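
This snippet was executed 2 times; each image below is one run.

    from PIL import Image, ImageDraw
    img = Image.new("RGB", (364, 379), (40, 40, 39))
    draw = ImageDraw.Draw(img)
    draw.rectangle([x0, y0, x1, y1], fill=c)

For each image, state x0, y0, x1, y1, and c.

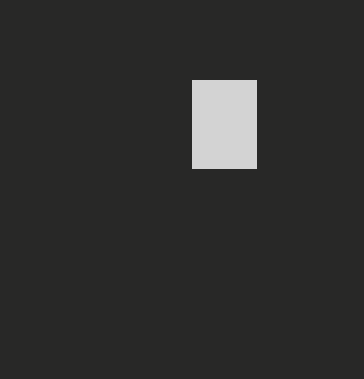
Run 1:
x0 = 192, y0 = 80, x1 = 256, y1 = 168, c = 'lightgray'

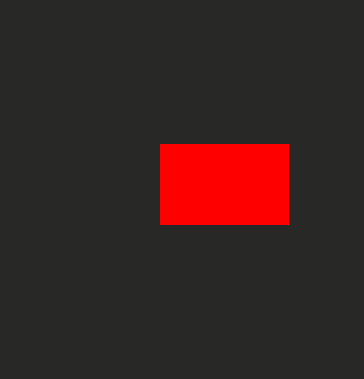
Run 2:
x0 = 160
y0 = 144
x1 = 288
y1 = 224
c = 'red'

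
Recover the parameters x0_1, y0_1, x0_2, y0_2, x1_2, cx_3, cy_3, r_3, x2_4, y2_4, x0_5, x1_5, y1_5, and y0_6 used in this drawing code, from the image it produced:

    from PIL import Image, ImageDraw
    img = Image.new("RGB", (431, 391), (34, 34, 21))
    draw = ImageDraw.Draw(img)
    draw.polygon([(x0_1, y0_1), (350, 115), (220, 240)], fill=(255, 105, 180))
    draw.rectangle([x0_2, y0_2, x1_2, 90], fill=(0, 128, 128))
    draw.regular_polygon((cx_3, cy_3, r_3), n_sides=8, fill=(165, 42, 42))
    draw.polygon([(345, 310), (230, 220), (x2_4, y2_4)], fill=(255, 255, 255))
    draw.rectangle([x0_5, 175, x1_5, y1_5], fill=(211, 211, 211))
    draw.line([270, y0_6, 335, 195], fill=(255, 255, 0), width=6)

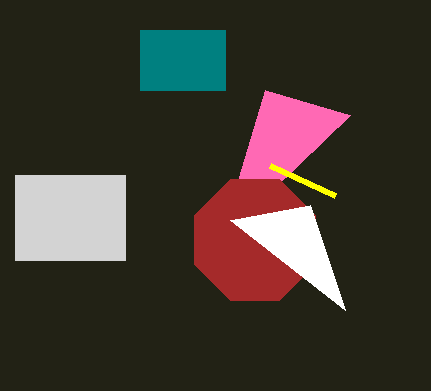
x0_1 = 265, y0_1 = 90, x0_2 = 140, y0_2 = 30, x1_2 = 225, cx_3 = 255, cy_3 = 240, r_3 = 65, x2_4 = 310, y2_4 = 205, x0_5 = 15, x1_5 = 125, y1_5 = 260, y0_6 = 165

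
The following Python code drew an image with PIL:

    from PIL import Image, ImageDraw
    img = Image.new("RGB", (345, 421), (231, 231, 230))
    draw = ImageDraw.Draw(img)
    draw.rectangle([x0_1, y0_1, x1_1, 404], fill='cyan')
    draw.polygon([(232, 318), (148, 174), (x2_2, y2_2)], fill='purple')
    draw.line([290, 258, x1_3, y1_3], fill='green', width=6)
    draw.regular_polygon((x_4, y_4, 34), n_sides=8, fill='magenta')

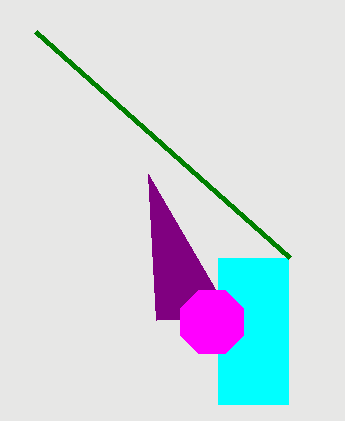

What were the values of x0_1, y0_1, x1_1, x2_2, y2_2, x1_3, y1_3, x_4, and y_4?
x0_1 = 218, y0_1 = 258, x1_1 = 288, x2_2 = 156, y2_2 = 320, x1_3 = 36, y1_3 = 32, x_4 = 212, y_4 = 322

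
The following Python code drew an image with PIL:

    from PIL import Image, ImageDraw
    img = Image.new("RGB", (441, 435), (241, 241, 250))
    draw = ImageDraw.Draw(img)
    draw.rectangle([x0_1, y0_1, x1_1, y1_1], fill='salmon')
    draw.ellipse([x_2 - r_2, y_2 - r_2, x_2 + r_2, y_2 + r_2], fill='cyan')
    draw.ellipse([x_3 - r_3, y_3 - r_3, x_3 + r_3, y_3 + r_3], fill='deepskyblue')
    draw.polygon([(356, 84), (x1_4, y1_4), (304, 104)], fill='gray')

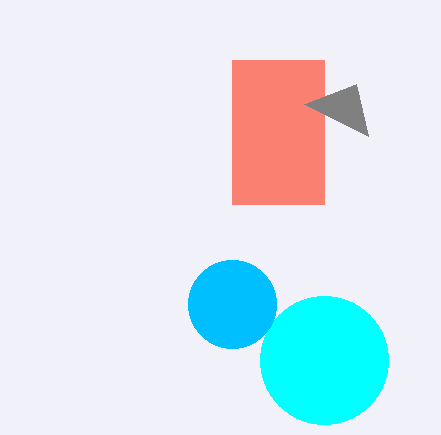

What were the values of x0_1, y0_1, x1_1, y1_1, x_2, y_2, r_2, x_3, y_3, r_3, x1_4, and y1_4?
x0_1 = 232, y0_1 = 60, x1_1 = 324, y1_1 = 204, x_2 = 324, y_2 = 360, r_2 = 64, x_3 = 232, y_3 = 304, r_3 = 44, x1_4 = 368, y1_4 = 136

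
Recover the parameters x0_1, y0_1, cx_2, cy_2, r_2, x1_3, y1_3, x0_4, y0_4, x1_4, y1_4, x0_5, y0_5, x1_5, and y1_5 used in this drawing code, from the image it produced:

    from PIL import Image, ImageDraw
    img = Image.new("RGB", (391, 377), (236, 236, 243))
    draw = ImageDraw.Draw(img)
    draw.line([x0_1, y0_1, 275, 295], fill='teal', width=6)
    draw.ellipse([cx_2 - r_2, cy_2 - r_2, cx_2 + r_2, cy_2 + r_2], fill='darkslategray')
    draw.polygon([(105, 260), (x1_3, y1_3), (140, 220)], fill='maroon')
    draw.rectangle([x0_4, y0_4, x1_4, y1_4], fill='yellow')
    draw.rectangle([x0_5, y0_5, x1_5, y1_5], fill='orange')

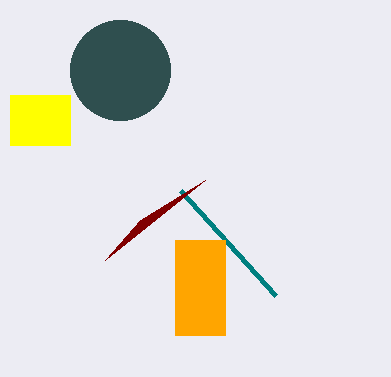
x0_1 = 180; y0_1 = 190; cx_2 = 120; cy_2 = 70; r_2 = 50; x1_3 = 205; y1_3 = 180; x0_4 = 10; y0_4 = 95; x1_4 = 70; y1_4 = 145; x0_5 = 175; y0_5 = 240; x1_5 = 225; y1_5 = 335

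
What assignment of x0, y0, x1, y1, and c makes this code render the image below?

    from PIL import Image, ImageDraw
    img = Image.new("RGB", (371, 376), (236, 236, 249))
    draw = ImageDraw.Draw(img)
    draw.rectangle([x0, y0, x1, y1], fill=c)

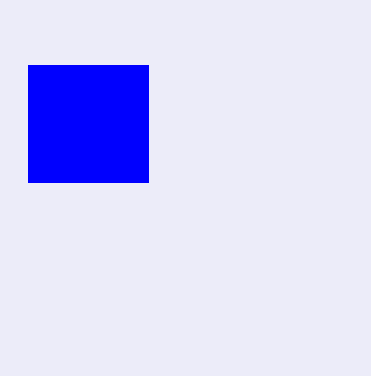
x0 = 28, y0 = 65, x1 = 148, y1 = 182, c = 'blue'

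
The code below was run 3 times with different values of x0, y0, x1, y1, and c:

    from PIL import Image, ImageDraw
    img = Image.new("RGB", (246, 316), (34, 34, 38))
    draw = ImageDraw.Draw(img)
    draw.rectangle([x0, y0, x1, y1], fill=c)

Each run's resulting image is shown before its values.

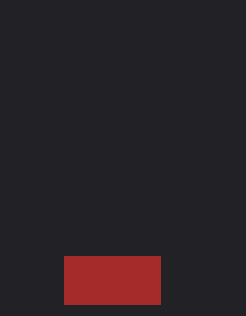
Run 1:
x0 = 64
y0 = 256
x1 = 160
y1 = 304
c = 'brown'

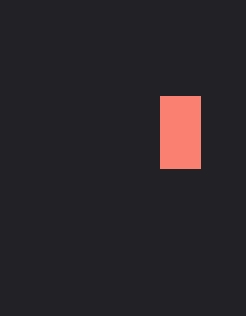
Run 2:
x0 = 160; y0 = 96; x1 = 200; y1 = 168; c = 'salmon'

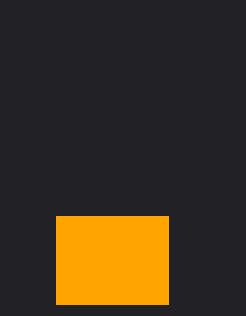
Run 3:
x0 = 56, y0 = 216, x1 = 168, y1 = 304, c = 'orange'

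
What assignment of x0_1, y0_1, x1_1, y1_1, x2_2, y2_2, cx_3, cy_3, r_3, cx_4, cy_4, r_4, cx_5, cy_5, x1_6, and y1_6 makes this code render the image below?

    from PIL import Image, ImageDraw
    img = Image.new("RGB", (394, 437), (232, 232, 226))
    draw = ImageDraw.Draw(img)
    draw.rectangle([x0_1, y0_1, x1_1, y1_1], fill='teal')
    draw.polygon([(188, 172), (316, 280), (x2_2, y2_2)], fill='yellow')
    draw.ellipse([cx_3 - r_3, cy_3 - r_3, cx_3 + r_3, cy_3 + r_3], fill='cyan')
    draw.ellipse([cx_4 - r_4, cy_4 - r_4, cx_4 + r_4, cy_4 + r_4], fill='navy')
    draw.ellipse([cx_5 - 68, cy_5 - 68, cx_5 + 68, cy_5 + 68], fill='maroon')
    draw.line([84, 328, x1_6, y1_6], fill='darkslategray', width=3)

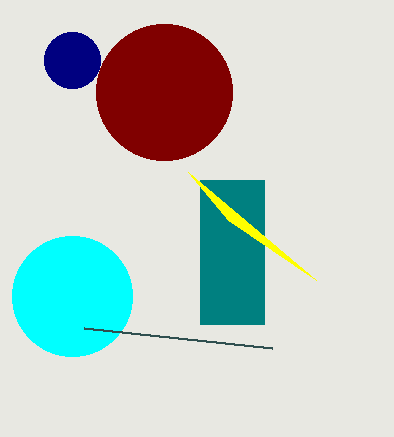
x0_1 = 200; y0_1 = 180; x1_1 = 264; y1_1 = 324; x2_2 = 228; y2_2 = 220; cx_3 = 72; cy_3 = 296; r_3 = 60; cx_4 = 72; cy_4 = 60; r_4 = 28; cx_5 = 164; cy_5 = 92; x1_6 = 272; y1_6 = 348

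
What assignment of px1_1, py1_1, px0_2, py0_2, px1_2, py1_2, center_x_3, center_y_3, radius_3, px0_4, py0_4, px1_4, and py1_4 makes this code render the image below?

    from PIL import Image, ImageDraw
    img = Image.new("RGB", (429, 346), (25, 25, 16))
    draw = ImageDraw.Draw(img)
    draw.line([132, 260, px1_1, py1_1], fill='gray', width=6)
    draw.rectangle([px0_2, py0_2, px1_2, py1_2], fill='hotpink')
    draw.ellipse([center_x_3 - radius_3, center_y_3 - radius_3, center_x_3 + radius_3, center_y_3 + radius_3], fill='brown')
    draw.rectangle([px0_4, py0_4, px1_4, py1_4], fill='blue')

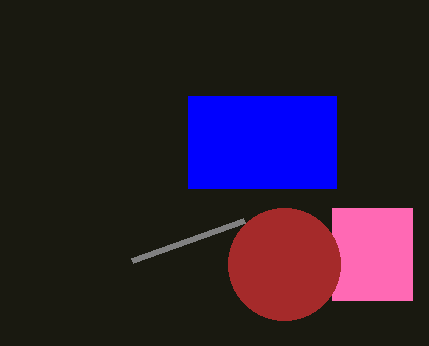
px1_1 = 244, py1_1 = 220, px0_2 = 332, py0_2 = 208, px1_2 = 412, py1_2 = 300, center_x_3 = 284, center_y_3 = 264, radius_3 = 56, px0_4 = 188, py0_4 = 96, px1_4 = 336, py1_4 = 188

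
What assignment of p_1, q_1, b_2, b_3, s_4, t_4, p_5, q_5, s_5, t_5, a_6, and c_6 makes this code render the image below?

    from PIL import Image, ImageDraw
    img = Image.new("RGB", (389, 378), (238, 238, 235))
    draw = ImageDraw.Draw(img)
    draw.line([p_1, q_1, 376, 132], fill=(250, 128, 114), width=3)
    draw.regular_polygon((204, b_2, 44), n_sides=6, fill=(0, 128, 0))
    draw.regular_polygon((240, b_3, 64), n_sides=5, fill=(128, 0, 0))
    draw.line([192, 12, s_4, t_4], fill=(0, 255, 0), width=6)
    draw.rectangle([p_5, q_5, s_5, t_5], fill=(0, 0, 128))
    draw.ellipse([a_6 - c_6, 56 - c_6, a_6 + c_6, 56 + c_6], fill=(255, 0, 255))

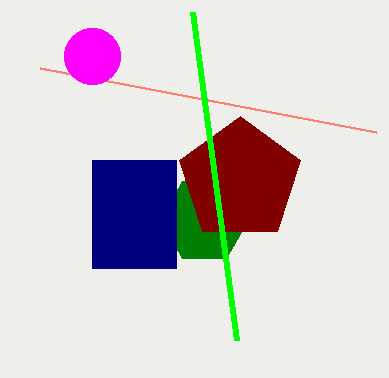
p_1 = 40, q_1 = 68, b_2 = 220, b_3 = 180, s_4 = 236, t_4 = 340, p_5 = 92, q_5 = 160, s_5 = 176, t_5 = 268, a_6 = 92, c_6 = 28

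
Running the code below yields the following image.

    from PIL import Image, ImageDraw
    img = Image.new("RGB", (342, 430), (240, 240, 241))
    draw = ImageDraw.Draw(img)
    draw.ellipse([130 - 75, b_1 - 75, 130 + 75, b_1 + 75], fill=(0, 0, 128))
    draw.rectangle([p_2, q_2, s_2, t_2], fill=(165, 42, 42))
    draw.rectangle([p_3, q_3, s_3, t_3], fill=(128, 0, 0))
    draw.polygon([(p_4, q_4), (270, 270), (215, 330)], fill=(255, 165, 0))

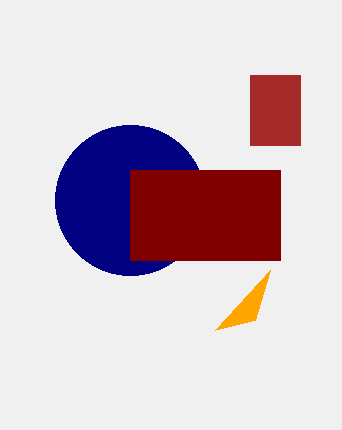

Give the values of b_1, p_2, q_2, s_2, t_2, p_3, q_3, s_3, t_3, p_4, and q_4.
b_1 = 200
p_2 = 250
q_2 = 75
s_2 = 300
t_2 = 145
p_3 = 130
q_3 = 170
s_3 = 280
t_3 = 260
p_4 = 255
q_4 = 320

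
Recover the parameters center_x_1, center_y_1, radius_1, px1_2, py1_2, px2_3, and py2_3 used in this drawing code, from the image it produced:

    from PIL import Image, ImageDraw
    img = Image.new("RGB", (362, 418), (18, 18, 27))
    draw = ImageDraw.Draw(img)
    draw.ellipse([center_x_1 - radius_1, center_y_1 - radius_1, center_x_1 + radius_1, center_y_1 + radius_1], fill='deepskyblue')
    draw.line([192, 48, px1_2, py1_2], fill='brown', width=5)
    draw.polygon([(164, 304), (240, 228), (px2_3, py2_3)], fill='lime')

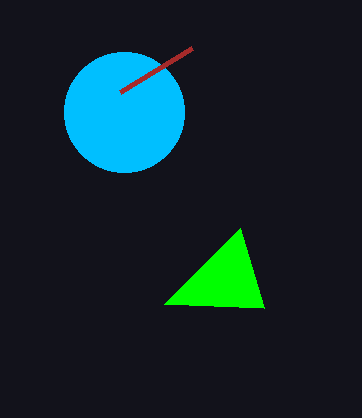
center_x_1 = 124; center_y_1 = 112; radius_1 = 60; px1_2 = 120; py1_2 = 92; px2_3 = 264; py2_3 = 308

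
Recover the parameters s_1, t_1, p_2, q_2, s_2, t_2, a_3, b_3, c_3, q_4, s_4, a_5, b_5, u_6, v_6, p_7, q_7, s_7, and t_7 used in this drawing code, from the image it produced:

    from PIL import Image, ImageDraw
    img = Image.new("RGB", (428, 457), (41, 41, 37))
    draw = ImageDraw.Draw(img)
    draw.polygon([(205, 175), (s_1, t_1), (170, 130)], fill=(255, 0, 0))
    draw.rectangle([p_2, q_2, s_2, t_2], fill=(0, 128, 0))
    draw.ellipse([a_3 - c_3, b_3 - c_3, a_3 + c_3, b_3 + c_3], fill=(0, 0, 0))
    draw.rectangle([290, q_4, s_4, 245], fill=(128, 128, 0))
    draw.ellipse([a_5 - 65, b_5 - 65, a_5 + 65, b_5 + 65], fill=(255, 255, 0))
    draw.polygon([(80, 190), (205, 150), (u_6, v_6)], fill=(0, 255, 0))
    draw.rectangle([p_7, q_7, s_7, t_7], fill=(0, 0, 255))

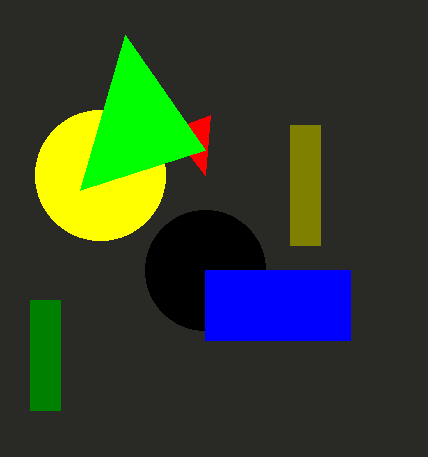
s_1 = 210, t_1 = 115, p_2 = 30, q_2 = 300, s_2 = 60, t_2 = 410, a_3 = 205, b_3 = 270, c_3 = 60, q_4 = 125, s_4 = 320, a_5 = 100, b_5 = 175, u_6 = 125, v_6 = 35, p_7 = 205, q_7 = 270, s_7 = 350, t_7 = 340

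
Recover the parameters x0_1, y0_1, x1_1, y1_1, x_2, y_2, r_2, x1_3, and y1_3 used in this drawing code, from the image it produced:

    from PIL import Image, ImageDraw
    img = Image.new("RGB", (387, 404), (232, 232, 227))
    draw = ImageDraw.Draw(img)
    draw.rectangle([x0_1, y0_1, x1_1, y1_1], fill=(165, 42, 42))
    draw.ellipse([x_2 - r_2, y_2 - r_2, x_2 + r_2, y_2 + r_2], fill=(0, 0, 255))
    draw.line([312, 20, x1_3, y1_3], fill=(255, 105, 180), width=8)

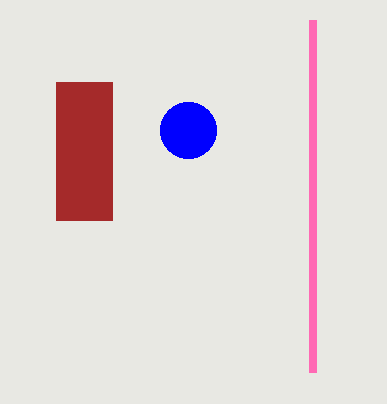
x0_1 = 56, y0_1 = 82, x1_1 = 112, y1_1 = 220, x_2 = 188, y_2 = 130, r_2 = 28, x1_3 = 312, y1_3 = 372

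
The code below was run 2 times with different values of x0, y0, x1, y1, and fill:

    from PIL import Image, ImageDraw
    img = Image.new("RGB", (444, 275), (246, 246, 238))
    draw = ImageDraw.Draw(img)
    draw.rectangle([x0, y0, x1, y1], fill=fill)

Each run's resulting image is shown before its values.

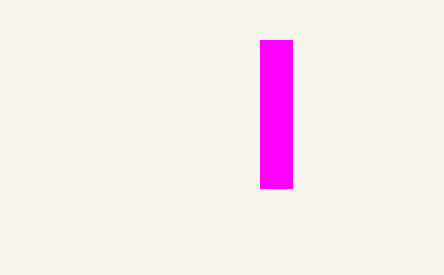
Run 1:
x0 = 260, y0 = 40, x1 = 292, y1 = 188, fill = 'magenta'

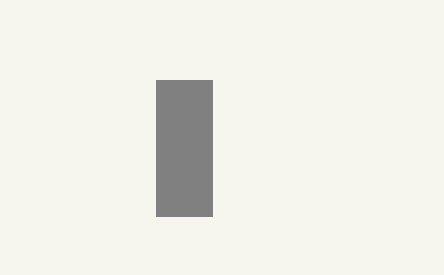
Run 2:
x0 = 156, y0 = 80, x1 = 212, y1 = 216, fill = 'gray'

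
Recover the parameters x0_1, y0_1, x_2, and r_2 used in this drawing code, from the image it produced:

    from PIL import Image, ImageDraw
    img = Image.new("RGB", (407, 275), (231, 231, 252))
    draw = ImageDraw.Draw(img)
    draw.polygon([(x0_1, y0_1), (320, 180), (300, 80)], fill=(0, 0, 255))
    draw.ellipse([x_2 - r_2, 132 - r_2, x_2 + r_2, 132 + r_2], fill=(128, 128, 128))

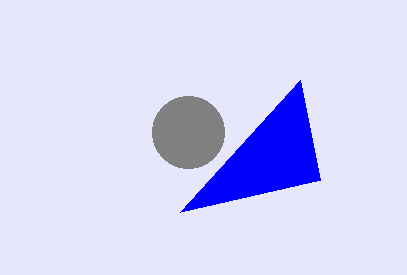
x0_1 = 180, y0_1 = 212, x_2 = 188, r_2 = 36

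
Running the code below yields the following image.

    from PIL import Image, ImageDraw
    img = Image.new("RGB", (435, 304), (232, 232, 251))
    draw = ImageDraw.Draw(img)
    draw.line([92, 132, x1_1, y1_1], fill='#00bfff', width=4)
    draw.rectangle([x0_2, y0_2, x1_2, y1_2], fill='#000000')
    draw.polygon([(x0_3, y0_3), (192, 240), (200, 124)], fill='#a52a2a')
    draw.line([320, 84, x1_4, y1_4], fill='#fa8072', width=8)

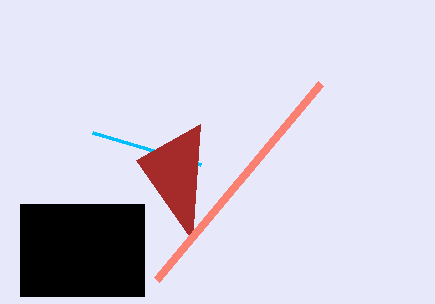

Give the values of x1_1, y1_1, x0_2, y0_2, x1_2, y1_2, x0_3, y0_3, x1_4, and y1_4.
x1_1 = 200; y1_1 = 164; x0_2 = 20; y0_2 = 204; x1_2 = 144; y1_2 = 296; x0_3 = 136; y0_3 = 160; x1_4 = 156; y1_4 = 280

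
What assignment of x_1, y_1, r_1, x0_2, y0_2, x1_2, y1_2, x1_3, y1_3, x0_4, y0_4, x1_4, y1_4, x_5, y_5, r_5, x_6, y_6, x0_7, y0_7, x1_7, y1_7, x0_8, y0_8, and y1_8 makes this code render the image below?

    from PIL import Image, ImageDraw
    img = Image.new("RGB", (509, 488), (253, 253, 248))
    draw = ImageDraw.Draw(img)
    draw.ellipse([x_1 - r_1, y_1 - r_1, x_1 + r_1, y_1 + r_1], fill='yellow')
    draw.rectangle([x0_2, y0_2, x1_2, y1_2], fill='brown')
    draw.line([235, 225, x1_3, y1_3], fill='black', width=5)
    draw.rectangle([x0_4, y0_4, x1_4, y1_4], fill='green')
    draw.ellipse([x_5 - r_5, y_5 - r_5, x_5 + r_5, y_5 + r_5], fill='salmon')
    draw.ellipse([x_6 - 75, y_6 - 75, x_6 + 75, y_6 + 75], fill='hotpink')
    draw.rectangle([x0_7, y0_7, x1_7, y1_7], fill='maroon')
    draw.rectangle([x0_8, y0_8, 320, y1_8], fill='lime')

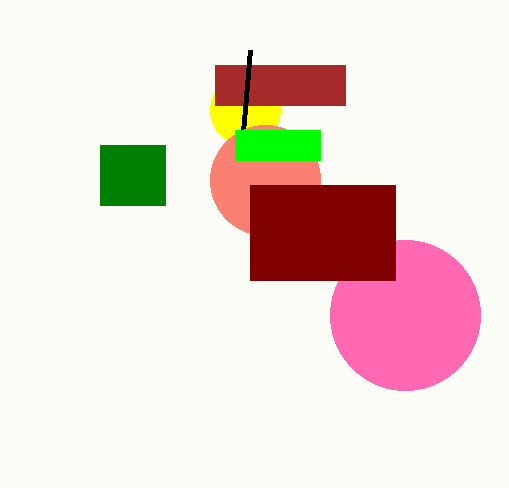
x_1 = 245; y_1 = 110; r_1 = 35; x0_2 = 215; y0_2 = 65; x1_2 = 345; y1_2 = 105; x1_3 = 250; y1_3 = 50; x0_4 = 100; y0_4 = 145; x1_4 = 165; y1_4 = 205; x_5 = 265; y_5 = 180; r_5 = 55; x_6 = 405; y_6 = 315; x0_7 = 250; y0_7 = 185; x1_7 = 395; y1_7 = 280; x0_8 = 235; y0_8 = 130; y1_8 = 160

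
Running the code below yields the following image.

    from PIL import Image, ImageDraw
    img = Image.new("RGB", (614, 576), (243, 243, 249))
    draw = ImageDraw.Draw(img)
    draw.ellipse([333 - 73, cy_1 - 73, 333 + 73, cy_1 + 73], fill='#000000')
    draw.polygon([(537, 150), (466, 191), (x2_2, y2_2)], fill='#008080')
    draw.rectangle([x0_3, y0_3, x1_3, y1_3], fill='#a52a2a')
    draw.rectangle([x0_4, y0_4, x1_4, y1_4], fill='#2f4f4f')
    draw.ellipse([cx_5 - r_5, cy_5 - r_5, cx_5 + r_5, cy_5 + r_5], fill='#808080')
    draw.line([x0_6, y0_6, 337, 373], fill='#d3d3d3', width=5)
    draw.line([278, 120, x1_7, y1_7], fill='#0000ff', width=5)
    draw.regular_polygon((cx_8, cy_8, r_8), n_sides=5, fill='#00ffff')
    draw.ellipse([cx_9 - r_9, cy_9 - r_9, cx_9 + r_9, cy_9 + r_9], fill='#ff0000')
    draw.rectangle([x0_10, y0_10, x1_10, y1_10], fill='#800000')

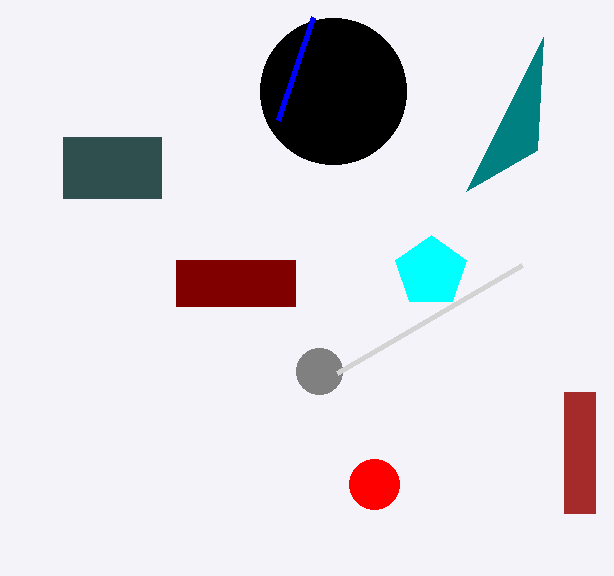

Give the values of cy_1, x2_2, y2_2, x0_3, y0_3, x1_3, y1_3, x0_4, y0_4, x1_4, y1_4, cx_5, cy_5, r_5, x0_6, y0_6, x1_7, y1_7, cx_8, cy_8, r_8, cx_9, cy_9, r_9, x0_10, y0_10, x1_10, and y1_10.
cy_1 = 91, x2_2 = 543, y2_2 = 37, x0_3 = 564, y0_3 = 392, x1_3 = 595, y1_3 = 513, x0_4 = 63, y0_4 = 137, x1_4 = 161, y1_4 = 198, cx_5 = 319, cy_5 = 371, r_5 = 23, x0_6 = 522, y0_6 = 265, x1_7 = 313, y1_7 = 17, cx_8 = 431, cy_8 = 272, r_8 = 37, cx_9 = 374, cy_9 = 484, r_9 = 25, x0_10 = 176, y0_10 = 260, x1_10 = 295, y1_10 = 306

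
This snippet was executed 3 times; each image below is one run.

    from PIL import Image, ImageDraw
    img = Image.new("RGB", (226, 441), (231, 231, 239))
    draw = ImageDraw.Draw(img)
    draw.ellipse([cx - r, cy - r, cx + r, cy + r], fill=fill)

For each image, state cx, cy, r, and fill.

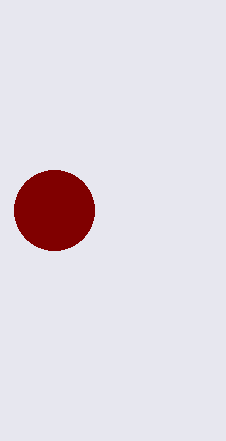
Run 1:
cx = 54; cy = 210; r = 40; fill = 'maroon'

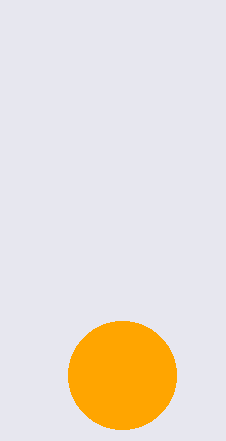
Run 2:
cx = 122, cy = 375, r = 54, fill = 'orange'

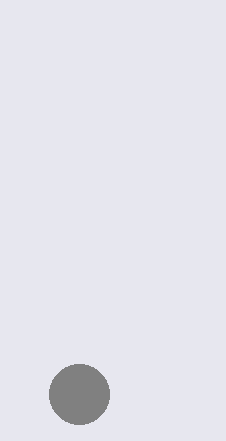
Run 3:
cx = 79, cy = 394, r = 30, fill = 'gray'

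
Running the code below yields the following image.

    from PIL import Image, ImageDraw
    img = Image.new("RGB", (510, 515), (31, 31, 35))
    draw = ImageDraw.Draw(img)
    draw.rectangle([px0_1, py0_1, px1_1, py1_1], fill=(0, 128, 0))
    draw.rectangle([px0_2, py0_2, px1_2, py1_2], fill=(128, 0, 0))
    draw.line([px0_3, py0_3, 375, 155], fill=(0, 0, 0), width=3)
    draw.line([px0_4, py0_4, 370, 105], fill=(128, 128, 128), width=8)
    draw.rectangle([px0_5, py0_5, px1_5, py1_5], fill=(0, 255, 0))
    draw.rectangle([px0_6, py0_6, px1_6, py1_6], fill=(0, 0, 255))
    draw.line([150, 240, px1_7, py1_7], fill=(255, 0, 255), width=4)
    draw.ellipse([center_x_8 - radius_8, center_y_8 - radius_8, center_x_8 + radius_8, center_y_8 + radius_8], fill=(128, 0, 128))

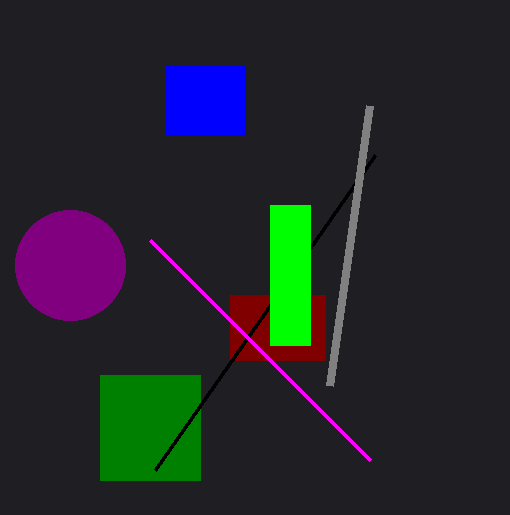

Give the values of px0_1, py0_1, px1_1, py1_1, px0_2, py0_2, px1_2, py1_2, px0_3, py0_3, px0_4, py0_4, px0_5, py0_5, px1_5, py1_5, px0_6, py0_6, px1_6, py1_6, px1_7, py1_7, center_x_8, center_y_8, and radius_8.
px0_1 = 100
py0_1 = 375
px1_1 = 200
py1_1 = 480
px0_2 = 230
py0_2 = 295
px1_2 = 325
py1_2 = 360
px0_3 = 155
py0_3 = 470
px0_4 = 330
py0_4 = 385
px0_5 = 270
py0_5 = 205
px1_5 = 310
py1_5 = 345
px0_6 = 165
py0_6 = 65
px1_6 = 245
py1_6 = 135
px1_7 = 370
py1_7 = 460
center_x_8 = 70
center_y_8 = 265
radius_8 = 55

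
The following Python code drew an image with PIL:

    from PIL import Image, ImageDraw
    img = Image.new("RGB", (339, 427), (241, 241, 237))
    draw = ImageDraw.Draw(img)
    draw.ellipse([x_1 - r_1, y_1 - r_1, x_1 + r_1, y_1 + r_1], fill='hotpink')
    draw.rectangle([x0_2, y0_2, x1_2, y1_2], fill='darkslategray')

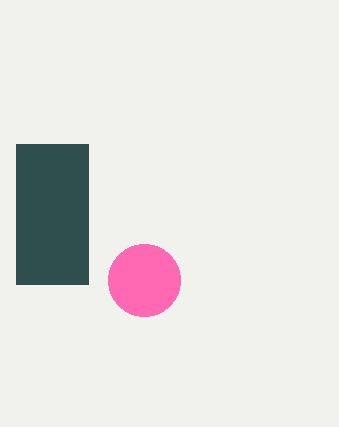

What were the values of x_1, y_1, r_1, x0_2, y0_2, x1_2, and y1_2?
x_1 = 144
y_1 = 280
r_1 = 36
x0_2 = 16
y0_2 = 144
x1_2 = 88
y1_2 = 284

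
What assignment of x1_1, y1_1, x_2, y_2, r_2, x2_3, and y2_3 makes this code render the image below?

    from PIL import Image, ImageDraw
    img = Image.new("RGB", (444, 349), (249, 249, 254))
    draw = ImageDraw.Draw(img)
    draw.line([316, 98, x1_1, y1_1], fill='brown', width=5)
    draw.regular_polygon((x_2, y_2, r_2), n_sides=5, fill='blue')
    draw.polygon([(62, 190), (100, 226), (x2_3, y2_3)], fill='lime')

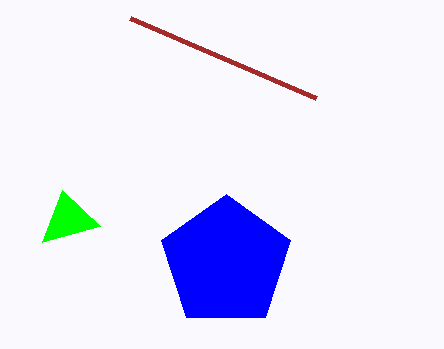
x1_1 = 130
y1_1 = 18
x_2 = 226
y_2 = 262
r_2 = 68
x2_3 = 42
y2_3 = 242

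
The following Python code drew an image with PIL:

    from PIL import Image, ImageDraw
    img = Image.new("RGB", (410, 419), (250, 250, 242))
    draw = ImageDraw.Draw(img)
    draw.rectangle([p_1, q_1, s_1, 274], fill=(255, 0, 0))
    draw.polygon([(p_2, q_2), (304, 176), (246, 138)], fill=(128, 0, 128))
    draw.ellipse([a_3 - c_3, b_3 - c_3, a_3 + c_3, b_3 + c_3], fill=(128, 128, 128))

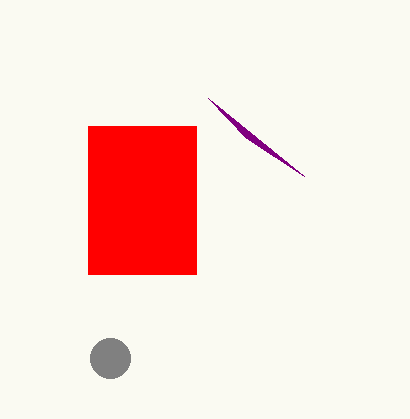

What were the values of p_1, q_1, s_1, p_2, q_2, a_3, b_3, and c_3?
p_1 = 88, q_1 = 126, s_1 = 196, p_2 = 208, q_2 = 98, a_3 = 110, b_3 = 358, c_3 = 20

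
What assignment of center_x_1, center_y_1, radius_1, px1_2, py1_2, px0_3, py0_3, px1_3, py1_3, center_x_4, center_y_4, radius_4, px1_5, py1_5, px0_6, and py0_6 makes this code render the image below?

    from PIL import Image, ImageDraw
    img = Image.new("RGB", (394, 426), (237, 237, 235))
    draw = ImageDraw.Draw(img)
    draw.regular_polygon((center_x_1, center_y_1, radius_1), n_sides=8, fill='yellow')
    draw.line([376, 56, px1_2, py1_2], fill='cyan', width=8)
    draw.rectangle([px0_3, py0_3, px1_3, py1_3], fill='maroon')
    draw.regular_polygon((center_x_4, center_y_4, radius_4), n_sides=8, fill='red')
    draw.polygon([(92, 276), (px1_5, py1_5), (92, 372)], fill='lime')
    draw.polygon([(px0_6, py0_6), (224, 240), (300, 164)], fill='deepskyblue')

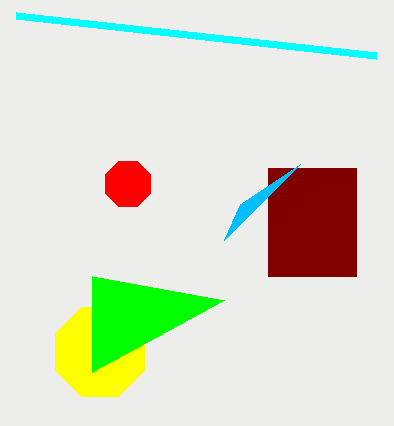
center_x_1 = 100; center_y_1 = 352; radius_1 = 48; px1_2 = 16; py1_2 = 16; px0_3 = 268; py0_3 = 168; px1_3 = 356; py1_3 = 276; center_x_4 = 128; center_y_4 = 184; radius_4 = 24; px1_5 = 224; py1_5 = 300; px0_6 = 240; py0_6 = 204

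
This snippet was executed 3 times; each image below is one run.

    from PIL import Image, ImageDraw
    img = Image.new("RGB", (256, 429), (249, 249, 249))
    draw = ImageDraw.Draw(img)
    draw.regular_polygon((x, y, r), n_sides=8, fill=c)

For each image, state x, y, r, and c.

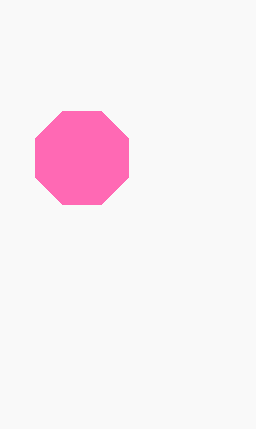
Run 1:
x = 82, y = 158, r = 50, c = 'hotpink'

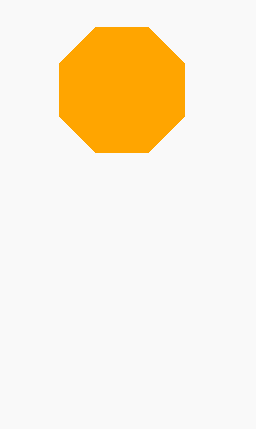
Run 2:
x = 122, y = 90, r = 68, c = 'orange'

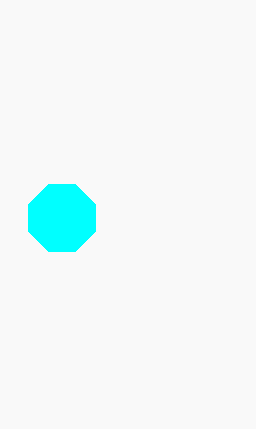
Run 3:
x = 62; y = 218; r = 36; c = 'cyan'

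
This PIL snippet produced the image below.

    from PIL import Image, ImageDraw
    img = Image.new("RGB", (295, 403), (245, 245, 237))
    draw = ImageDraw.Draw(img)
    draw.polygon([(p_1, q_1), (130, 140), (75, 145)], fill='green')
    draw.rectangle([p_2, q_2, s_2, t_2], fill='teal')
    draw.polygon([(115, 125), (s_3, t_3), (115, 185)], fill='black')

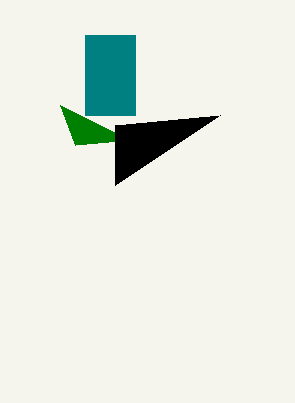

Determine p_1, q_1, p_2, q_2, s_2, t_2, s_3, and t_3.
p_1 = 60, q_1 = 105, p_2 = 85, q_2 = 35, s_2 = 135, t_2 = 115, s_3 = 220, t_3 = 115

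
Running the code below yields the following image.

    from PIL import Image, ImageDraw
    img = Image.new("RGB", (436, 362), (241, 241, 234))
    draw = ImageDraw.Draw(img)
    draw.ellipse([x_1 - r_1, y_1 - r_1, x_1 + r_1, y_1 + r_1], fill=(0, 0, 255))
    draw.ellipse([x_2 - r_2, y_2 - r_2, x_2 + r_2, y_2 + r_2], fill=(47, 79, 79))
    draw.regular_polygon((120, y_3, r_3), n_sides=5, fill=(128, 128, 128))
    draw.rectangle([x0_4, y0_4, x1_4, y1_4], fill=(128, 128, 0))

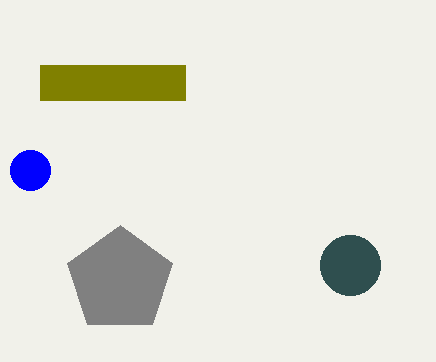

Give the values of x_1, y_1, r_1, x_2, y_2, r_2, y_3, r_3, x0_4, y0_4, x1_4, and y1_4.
x_1 = 30; y_1 = 170; r_1 = 20; x_2 = 350; y_2 = 265; r_2 = 30; y_3 = 280; r_3 = 55; x0_4 = 40; y0_4 = 65; x1_4 = 185; y1_4 = 100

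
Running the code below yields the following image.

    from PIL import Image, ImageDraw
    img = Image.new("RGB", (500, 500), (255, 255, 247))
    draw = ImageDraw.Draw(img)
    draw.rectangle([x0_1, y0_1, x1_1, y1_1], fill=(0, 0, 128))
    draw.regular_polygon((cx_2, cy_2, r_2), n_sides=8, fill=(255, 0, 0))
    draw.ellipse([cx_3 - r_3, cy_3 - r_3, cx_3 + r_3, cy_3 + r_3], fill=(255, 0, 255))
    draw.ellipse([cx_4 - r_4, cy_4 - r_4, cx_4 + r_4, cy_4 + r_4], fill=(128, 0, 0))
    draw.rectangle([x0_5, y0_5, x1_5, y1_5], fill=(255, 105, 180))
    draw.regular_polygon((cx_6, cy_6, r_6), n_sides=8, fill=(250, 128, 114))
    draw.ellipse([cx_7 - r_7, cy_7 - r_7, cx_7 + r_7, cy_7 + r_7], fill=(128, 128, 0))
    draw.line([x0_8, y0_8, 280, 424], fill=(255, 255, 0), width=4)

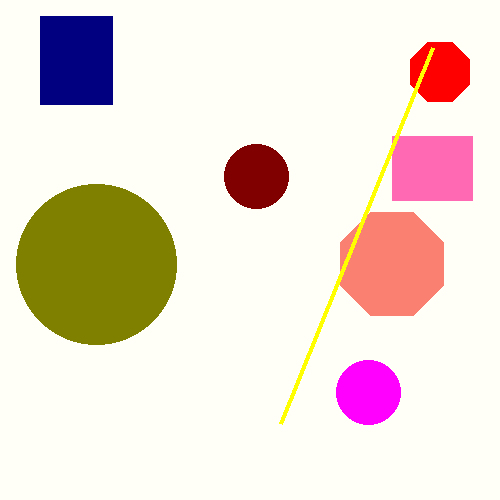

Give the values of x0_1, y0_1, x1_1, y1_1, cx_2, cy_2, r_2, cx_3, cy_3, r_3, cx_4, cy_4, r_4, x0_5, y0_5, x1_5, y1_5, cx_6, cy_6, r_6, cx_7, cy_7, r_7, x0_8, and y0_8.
x0_1 = 40, y0_1 = 16, x1_1 = 112, y1_1 = 104, cx_2 = 440, cy_2 = 72, r_2 = 32, cx_3 = 368, cy_3 = 392, r_3 = 32, cx_4 = 256, cy_4 = 176, r_4 = 32, x0_5 = 392, y0_5 = 136, x1_5 = 472, y1_5 = 200, cx_6 = 392, cy_6 = 264, r_6 = 56, cx_7 = 96, cy_7 = 264, r_7 = 80, x0_8 = 432, y0_8 = 48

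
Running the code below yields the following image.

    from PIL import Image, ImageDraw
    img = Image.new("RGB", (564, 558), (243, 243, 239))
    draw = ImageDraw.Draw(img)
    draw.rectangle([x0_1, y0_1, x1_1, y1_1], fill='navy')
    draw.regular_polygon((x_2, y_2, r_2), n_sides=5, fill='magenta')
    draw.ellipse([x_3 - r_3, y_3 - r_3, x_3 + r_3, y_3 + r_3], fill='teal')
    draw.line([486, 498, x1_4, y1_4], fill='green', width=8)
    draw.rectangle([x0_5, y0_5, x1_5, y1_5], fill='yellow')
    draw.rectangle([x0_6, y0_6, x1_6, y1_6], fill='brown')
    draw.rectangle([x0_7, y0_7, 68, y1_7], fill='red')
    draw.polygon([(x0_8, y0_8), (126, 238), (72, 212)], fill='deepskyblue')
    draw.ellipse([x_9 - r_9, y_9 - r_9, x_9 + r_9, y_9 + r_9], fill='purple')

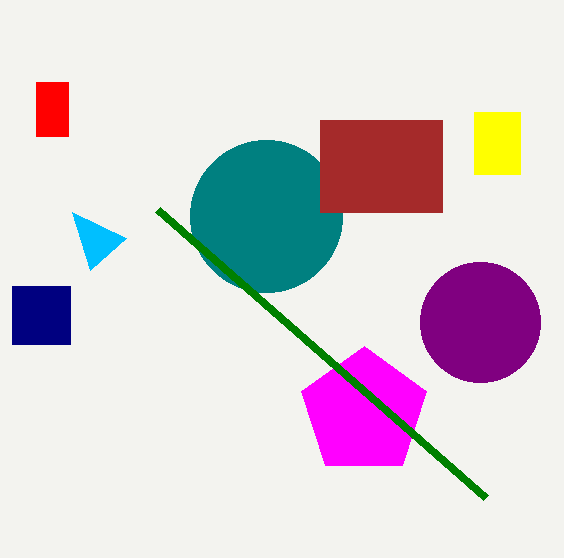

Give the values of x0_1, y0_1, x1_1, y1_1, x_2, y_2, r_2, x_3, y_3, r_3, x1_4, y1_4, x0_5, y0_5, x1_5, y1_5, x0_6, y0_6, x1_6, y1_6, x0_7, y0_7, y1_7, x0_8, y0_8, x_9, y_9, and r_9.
x0_1 = 12, y0_1 = 286, x1_1 = 70, y1_1 = 344, x_2 = 364, y_2 = 412, r_2 = 66, x_3 = 266, y_3 = 216, r_3 = 76, x1_4 = 158, y1_4 = 210, x0_5 = 474, y0_5 = 112, x1_5 = 520, y1_5 = 174, x0_6 = 320, y0_6 = 120, x1_6 = 442, y1_6 = 212, x0_7 = 36, y0_7 = 82, y1_7 = 136, x0_8 = 90, y0_8 = 270, x_9 = 480, y_9 = 322, r_9 = 60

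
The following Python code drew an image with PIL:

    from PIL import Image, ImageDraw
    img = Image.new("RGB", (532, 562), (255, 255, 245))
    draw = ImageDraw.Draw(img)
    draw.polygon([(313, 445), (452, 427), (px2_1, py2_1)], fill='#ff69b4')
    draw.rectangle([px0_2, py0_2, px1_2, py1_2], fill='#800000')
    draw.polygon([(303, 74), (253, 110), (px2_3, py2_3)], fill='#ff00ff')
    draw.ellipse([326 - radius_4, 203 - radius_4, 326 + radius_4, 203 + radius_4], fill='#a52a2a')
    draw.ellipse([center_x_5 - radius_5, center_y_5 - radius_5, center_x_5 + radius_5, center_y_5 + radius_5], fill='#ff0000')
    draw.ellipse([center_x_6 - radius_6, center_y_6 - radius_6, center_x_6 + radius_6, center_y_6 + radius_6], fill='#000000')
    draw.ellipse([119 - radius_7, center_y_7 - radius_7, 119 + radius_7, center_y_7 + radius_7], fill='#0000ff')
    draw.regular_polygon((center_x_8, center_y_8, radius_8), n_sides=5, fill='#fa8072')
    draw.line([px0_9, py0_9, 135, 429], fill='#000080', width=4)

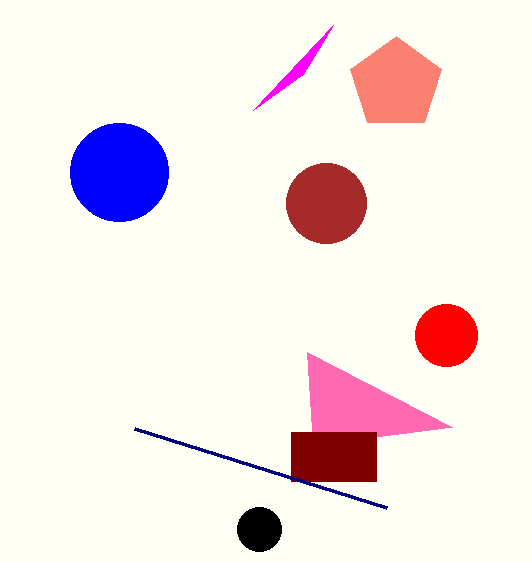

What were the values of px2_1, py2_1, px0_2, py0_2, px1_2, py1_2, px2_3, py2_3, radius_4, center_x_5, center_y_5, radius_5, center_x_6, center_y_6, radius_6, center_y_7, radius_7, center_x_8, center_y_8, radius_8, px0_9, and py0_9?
px2_1 = 307, py2_1 = 352, px0_2 = 291, py0_2 = 432, px1_2 = 376, py1_2 = 481, px2_3 = 333, py2_3 = 25, radius_4 = 40, center_x_5 = 446, center_y_5 = 335, radius_5 = 31, center_x_6 = 259, center_y_6 = 529, radius_6 = 22, center_y_7 = 172, radius_7 = 49, center_x_8 = 396, center_y_8 = 84, radius_8 = 48, px0_9 = 387, py0_9 = 508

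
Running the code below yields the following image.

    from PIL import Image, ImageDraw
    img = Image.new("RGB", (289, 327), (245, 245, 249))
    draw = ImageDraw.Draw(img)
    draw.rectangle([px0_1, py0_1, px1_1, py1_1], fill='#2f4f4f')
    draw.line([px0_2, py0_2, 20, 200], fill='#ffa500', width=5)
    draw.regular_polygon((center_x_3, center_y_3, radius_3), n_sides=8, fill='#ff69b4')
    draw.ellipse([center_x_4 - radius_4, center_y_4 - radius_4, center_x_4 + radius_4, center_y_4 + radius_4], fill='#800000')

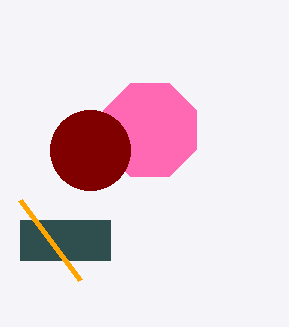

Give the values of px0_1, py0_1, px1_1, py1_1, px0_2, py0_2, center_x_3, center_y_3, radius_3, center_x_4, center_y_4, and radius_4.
px0_1 = 20
py0_1 = 220
px1_1 = 110
py1_1 = 260
px0_2 = 80
py0_2 = 280
center_x_3 = 150
center_y_3 = 130
radius_3 = 50
center_x_4 = 90
center_y_4 = 150
radius_4 = 40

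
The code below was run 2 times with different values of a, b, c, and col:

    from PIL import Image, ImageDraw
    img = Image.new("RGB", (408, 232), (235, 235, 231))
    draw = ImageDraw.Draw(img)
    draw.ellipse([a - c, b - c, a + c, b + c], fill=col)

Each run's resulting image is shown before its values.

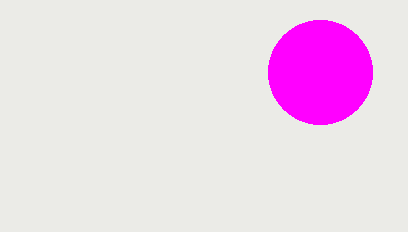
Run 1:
a = 320
b = 72
c = 52
col = 'magenta'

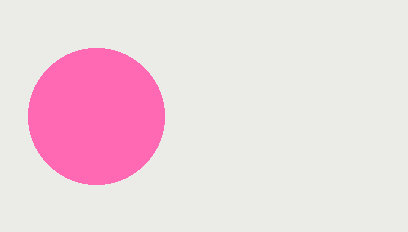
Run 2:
a = 96, b = 116, c = 68, col = 'hotpink'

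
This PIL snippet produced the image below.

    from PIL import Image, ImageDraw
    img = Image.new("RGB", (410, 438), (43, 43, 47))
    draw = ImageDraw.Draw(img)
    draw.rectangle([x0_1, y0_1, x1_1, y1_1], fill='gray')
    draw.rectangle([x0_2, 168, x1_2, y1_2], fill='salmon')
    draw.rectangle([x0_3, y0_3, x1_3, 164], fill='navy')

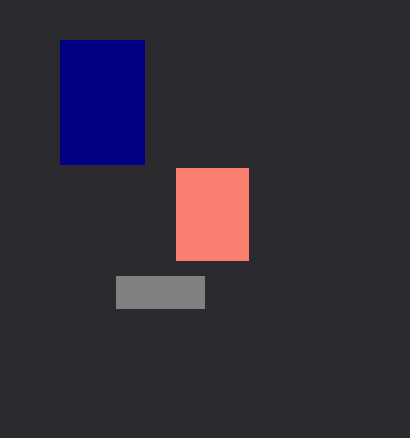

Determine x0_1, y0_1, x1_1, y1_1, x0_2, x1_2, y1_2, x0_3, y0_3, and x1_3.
x0_1 = 116
y0_1 = 276
x1_1 = 204
y1_1 = 308
x0_2 = 176
x1_2 = 248
y1_2 = 260
x0_3 = 60
y0_3 = 40
x1_3 = 144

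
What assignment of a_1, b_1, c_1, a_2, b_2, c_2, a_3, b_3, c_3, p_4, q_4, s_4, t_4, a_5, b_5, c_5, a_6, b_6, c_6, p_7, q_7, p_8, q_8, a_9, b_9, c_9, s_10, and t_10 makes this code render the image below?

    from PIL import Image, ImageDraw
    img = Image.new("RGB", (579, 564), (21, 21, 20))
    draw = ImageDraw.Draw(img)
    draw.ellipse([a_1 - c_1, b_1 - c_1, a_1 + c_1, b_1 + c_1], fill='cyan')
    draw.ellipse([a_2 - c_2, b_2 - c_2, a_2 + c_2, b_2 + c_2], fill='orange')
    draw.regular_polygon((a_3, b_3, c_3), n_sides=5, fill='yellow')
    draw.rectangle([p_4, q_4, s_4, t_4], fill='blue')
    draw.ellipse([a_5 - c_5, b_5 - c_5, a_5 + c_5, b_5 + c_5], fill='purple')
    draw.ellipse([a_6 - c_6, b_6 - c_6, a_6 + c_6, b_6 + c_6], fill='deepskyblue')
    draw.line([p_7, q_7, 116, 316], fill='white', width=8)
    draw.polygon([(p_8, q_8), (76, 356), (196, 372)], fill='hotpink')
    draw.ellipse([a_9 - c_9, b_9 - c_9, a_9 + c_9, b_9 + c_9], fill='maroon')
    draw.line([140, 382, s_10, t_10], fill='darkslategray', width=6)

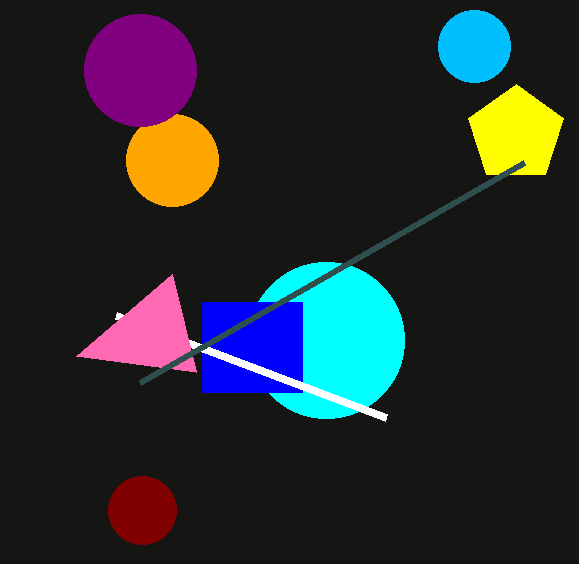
a_1 = 326
b_1 = 340
c_1 = 78
a_2 = 172
b_2 = 160
c_2 = 46
a_3 = 516
b_3 = 134
c_3 = 50
p_4 = 202
q_4 = 302
s_4 = 302
t_4 = 392
a_5 = 140
b_5 = 70
c_5 = 56
a_6 = 474
b_6 = 46
c_6 = 36
p_7 = 386
q_7 = 418
p_8 = 172
q_8 = 274
a_9 = 142
b_9 = 510
c_9 = 34
s_10 = 524
t_10 = 162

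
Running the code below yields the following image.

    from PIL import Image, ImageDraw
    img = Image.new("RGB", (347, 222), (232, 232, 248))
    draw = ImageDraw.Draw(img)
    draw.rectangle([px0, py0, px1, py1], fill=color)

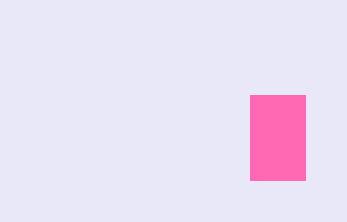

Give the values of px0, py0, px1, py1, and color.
px0 = 250; py0 = 95; px1 = 305; py1 = 180; color = 'hotpink'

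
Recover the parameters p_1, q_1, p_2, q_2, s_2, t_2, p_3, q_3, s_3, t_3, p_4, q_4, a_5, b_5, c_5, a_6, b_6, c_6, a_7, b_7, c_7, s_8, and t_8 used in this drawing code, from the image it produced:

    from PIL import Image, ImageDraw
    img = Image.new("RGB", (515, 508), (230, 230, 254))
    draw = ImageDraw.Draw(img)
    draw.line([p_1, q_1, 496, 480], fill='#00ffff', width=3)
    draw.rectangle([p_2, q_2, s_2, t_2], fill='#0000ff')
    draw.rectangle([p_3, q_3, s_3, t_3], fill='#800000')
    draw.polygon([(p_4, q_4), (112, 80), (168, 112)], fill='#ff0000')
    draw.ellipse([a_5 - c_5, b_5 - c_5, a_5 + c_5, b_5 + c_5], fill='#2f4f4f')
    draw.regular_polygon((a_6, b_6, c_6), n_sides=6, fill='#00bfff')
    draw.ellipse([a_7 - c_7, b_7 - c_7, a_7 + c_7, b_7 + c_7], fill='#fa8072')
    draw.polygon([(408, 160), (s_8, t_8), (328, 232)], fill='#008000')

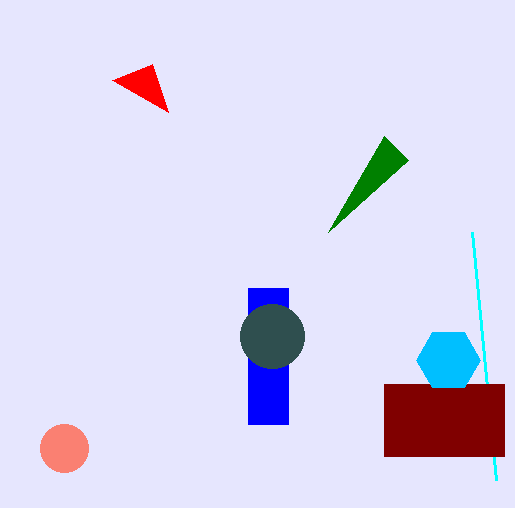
p_1 = 472, q_1 = 232, p_2 = 248, q_2 = 288, s_2 = 288, t_2 = 424, p_3 = 384, q_3 = 384, s_3 = 504, t_3 = 456, p_4 = 152, q_4 = 64, a_5 = 272, b_5 = 336, c_5 = 32, a_6 = 448, b_6 = 360, c_6 = 32, a_7 = 64, b_7 = 448, c_7 = 24, s_8 = 384, t_8 = 136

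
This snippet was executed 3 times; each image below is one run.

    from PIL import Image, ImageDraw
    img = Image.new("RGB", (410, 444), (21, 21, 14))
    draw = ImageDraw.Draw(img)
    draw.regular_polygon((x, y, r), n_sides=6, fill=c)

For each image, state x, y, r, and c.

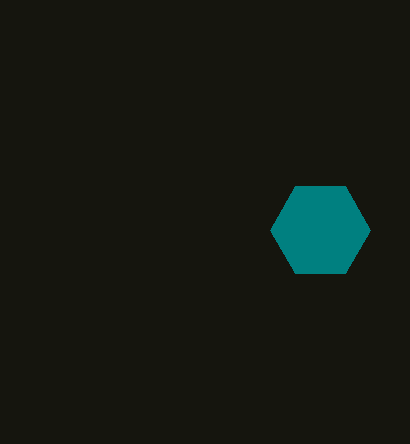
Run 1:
x = 320; y = 230; r = 50; c = 'teal'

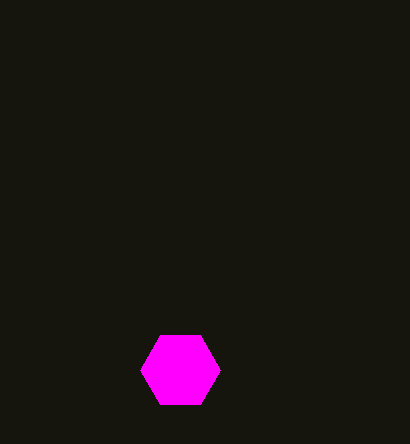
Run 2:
x = 180; y = 370; r = 40; c = 'magenta'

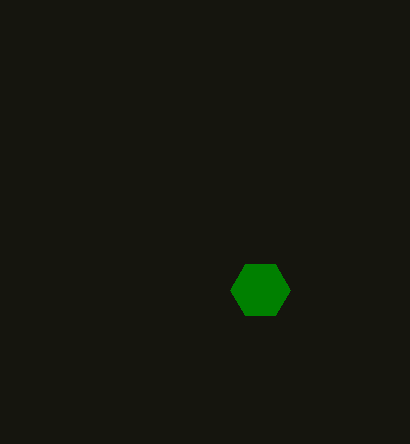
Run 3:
x = 260; y = 290; r = 30; c = 'green'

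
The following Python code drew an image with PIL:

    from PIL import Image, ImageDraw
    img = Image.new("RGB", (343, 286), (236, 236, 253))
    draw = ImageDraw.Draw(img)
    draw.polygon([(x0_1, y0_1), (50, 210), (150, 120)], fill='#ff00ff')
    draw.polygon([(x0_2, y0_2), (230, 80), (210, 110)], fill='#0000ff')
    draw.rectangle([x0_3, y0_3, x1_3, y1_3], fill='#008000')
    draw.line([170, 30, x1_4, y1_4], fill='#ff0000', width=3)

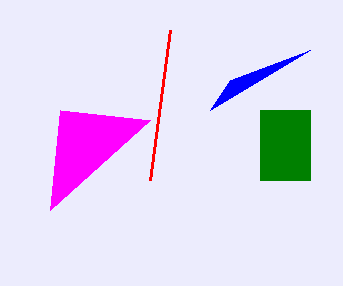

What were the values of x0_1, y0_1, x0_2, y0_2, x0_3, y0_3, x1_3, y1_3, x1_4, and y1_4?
x0_1 = 60, y0_1 = 110, x0_2 = 310, y0_2 = 50, x0_3 = 260, y0_3 = 110, x1_3 = 310, y1_3 = 180, x1_4 = 150, y1_4 = 180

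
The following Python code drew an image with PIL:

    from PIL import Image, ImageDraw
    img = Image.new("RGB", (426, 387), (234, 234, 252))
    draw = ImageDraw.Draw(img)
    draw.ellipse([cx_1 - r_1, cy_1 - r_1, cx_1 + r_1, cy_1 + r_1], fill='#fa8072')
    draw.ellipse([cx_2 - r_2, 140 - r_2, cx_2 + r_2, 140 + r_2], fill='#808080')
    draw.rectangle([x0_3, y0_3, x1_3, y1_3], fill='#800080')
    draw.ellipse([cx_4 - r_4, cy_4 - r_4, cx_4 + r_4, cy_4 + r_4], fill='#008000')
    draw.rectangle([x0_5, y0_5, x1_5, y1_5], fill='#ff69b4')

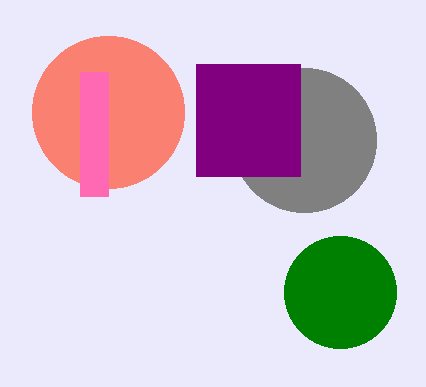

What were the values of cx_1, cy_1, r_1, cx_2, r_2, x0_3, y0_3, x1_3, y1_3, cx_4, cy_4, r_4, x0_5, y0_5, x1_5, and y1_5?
cx_1 = 108; cy_1 = 112; r_1 = 76; cx_2 = 304; r_2 = 72; x0_3 = 196; y0_3 = 64; x1_3 = 300; y1_3 = 176; cx_4 = 340; cy_4 = 292; r_4 = 56; x0_5 = 80; y0_5 = 72; x1_5 = 108; y1_5 = 196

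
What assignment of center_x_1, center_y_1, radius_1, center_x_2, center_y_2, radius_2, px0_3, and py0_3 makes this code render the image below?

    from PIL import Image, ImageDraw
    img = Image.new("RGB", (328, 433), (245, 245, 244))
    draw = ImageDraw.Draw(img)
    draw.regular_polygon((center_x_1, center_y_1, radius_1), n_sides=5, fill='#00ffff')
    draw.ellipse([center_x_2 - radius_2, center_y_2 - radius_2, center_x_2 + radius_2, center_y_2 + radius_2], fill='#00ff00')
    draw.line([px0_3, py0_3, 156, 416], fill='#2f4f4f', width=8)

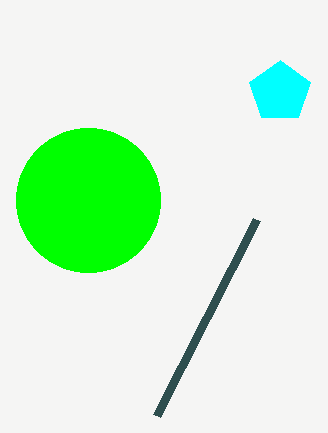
center_x_1 = 280; center_y_1 = 92; radius_1 = 32; center_x_2 = 88; center_y_2 = 200; radius_2 = 72; px0_3 = 256; py0_3 = 220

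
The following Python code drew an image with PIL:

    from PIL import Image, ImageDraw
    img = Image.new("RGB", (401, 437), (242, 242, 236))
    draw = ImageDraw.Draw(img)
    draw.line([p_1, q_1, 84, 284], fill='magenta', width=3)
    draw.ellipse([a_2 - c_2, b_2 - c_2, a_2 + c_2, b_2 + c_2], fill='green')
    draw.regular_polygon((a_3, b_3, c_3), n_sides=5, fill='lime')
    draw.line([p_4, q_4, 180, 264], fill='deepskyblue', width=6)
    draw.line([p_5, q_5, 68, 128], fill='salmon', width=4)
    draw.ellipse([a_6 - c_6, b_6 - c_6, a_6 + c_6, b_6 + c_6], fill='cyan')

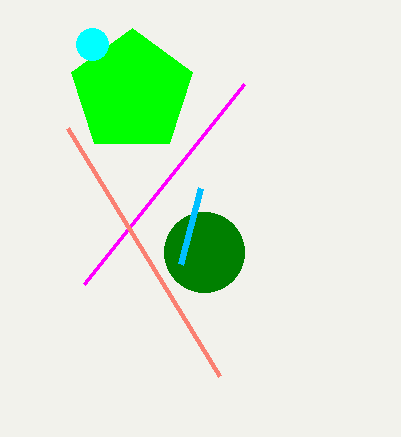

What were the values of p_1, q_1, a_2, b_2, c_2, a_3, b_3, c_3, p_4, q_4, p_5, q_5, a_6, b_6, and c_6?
p_1 = 244
q_1 = 84
a_2 = 204
b_2 = 252
c_2 = 40
a_3 = 132
b_3 = 92
c_3 = 64
p_4 = 200
q_4 = 188
p_5 = 220
q_5 = 376
a_6 = 92
b_6 = 44
c_6 = 16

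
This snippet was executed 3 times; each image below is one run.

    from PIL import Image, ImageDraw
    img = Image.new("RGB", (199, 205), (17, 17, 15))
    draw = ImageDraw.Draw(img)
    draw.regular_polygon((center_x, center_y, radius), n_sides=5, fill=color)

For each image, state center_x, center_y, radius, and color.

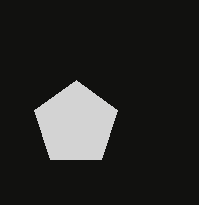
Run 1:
center_x = 76, center_y = 124, radius = 44, color = 'lightgray'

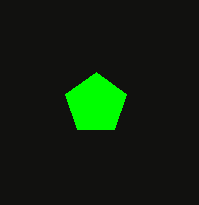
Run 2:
center_x = 96; center_y = 104; radius = 32; color = 'lime'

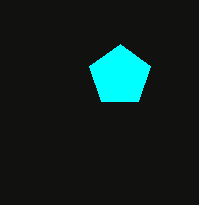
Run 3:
center_x = 120, center_y = 76, radius = 32, color = 'cyan'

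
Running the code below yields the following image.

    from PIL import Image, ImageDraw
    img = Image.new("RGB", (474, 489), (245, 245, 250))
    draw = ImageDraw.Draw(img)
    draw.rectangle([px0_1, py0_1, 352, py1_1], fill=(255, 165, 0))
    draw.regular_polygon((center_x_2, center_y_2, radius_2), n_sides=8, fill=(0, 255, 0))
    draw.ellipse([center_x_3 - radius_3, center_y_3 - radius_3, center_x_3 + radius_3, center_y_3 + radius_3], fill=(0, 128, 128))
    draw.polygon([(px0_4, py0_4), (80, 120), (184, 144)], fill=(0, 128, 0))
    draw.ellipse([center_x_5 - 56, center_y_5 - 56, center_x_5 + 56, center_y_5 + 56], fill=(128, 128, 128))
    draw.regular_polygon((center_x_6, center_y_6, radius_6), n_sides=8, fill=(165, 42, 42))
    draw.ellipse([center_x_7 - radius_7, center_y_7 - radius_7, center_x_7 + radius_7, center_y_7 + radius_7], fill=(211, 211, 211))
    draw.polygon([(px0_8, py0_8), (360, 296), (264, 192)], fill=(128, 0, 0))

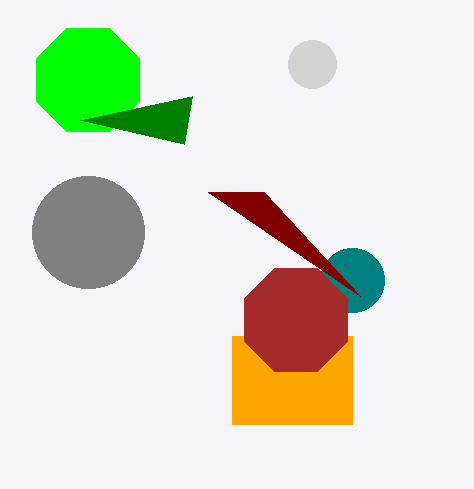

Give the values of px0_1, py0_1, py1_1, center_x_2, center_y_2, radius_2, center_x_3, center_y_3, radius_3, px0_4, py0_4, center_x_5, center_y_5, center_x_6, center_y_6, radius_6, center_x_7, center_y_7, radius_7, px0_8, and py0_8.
px0_1 = 232, py0_1 = 336, py1_1 = 424, center_x_2 = 88, center_y_2 = 80, radius_2 = 56, center_x_3 = 352, center_y_3 = 280, radius_3 = 32, px0_4 = 192, py0_4 = 96, center_x_5 = 88, center_y_5 = 232, center_x_6 = 296, center_y_6 = 320, radius_6 = 56, center_x_7 = 312, center_y_7 = 64, radius_7 = 24, px0_8 = 208, py0_8 = 192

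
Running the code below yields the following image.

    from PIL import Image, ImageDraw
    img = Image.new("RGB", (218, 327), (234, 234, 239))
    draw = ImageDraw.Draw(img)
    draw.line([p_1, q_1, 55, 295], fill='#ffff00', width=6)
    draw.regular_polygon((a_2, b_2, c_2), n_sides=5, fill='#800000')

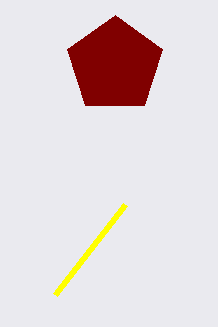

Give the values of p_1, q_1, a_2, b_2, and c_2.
p_1 = 125; q_1 = 205; a_2 = 115; b_2 = 65; c_2 = 50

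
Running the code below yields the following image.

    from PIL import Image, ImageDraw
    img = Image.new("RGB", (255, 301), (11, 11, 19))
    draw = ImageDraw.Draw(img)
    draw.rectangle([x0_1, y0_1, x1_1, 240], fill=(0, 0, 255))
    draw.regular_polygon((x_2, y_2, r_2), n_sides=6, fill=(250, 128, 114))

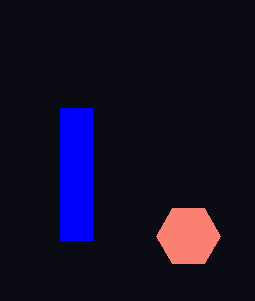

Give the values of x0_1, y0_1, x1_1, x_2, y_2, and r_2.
x0_1 = 60; y0_1 = 108; x1_1 = 92; x_2 = 188; y_2 = 236; r_2 = 32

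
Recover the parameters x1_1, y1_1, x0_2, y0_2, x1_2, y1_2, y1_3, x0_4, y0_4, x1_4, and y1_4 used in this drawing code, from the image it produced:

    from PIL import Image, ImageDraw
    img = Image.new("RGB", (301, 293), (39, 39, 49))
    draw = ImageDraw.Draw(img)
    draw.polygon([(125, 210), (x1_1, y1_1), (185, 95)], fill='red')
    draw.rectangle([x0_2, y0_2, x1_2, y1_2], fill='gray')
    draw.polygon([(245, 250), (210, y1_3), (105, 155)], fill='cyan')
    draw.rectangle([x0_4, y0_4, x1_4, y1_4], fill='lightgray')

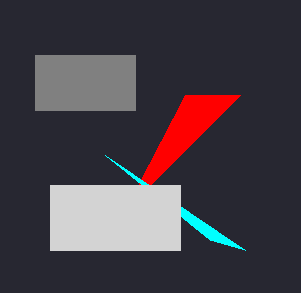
x1_1 = 240, y1_1 = 95, x0_2 = 35, y0_2 = 55, x1_2 = 135, y1_2 = 110, y1_3 = 240, x0_4 = 50, y0_4 = 185, x1_4 = 180, y1_4 = 250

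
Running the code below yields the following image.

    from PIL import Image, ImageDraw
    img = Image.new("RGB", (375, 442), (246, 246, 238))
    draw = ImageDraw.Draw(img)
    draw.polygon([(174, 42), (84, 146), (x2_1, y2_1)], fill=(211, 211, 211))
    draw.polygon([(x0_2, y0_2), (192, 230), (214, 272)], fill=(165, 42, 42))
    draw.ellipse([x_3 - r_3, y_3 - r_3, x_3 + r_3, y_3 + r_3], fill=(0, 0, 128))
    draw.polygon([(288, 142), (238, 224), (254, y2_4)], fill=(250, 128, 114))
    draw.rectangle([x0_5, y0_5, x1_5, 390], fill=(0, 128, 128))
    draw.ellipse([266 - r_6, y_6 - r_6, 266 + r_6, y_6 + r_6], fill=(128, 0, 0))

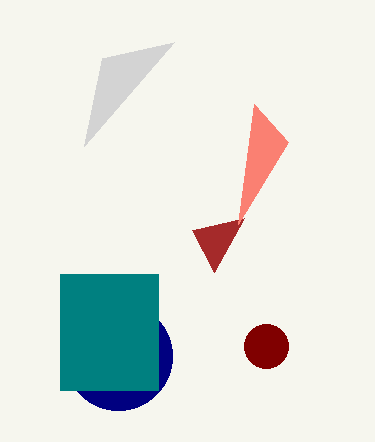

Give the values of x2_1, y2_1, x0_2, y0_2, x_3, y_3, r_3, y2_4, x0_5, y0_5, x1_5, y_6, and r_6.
x2_1 = 102; y2_1 = 58; x0_2 = 244; y0_2 = 218; x_3 = 118; y_3 = 356; r_3 = 54; y2_4 = 104; x0_5 = 60; y0_5 = 274; x1_5 = 158; y_6 = 346; r_6 = 22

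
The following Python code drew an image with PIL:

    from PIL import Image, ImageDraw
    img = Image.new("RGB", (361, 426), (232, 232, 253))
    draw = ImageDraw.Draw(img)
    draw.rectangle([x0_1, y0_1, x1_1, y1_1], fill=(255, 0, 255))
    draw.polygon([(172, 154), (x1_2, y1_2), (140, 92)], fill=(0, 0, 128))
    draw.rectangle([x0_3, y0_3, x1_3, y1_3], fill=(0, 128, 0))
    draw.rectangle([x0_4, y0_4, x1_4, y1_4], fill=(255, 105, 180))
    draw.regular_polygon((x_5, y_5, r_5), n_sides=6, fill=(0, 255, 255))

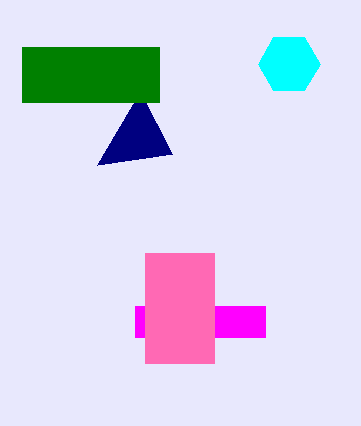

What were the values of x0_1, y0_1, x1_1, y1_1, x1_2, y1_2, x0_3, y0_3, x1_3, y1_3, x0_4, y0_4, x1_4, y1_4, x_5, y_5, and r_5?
x0_1 = 135; y0_1 = 306; x1_1 = 265; y1_1 = 337; x1_2 = 97; y1_2 = 165; x0_3 = 22; y0_3 = 47; x1_3 = 159; y1_3 = 102; x0_4 = 145; y0_4 = 253; x1_4 = 214; y1_4 = 363; x_5 = 289; y_5 = 64; r_5 = 31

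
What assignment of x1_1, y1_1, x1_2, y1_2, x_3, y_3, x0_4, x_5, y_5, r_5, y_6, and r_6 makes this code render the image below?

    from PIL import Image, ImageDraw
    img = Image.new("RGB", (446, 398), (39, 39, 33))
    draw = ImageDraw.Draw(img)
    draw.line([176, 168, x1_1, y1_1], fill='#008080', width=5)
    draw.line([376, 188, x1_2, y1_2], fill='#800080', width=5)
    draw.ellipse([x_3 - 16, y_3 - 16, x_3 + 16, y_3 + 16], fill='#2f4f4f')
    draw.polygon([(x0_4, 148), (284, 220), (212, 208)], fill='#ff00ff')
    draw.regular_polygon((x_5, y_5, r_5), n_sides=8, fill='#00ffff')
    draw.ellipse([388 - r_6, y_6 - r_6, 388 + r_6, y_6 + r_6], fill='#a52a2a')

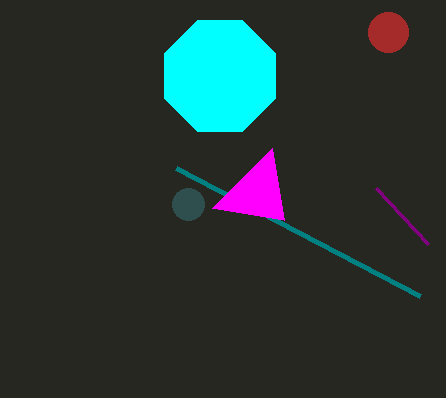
x1_1 = 420, y1_1 = 296, x1_2 = 428, y1_2 = 244, x_3 = 188, y_3 = 204, x0_4 = 272, x_5 = 220, y_5 = 76, r_5 = 60, y_6 = 32, r_6 = 20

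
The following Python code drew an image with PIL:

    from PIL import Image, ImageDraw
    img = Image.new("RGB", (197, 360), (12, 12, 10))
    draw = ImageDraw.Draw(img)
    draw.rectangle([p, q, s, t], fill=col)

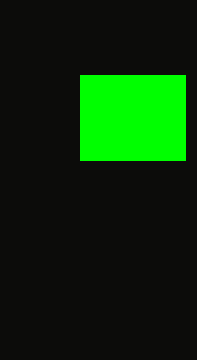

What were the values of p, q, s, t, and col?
p = 80, q = 75, s = 185, t = 160, col = 'lime'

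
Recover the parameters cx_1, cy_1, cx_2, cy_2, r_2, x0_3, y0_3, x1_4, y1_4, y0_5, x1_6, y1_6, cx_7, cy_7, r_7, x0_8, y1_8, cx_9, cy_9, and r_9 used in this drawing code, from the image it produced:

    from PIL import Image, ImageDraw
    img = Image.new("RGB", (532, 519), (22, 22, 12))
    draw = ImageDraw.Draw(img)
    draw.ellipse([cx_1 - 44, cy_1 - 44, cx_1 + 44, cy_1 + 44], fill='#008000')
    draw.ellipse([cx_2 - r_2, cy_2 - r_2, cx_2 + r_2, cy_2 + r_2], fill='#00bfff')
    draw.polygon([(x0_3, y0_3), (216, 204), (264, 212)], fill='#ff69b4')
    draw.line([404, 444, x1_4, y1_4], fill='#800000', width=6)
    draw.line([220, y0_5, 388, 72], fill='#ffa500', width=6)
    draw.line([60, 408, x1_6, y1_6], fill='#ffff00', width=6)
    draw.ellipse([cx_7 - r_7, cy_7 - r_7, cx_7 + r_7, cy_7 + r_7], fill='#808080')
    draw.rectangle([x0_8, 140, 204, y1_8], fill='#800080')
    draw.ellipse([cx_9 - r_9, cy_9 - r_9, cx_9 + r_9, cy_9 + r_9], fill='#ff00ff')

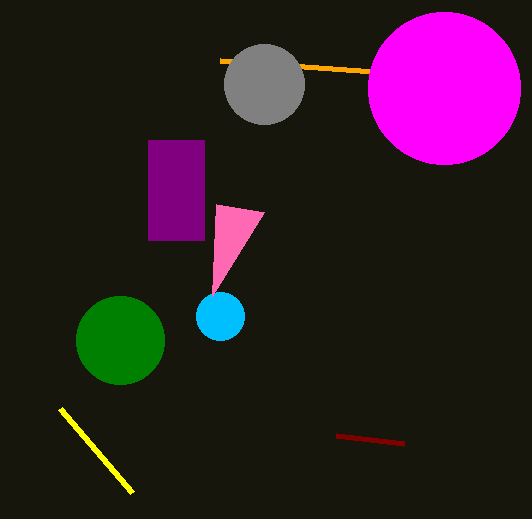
cx_1 = 120
cy_1 = 340
cx_2 = 220
cy_2 = 316
r_2 = 24
x0_3 = 212
y0_3 = 296
x1_4 = 336
y1_4 = 436
y0_5 = 60
x1_6 = 132
y1_6 = 492
cx_7 = 264
cy_7 = 84
r_7 = 40
x0_8 = 148
y1_8 = 240
cx_9 = 444
cy_9 = 88
r_9 = 76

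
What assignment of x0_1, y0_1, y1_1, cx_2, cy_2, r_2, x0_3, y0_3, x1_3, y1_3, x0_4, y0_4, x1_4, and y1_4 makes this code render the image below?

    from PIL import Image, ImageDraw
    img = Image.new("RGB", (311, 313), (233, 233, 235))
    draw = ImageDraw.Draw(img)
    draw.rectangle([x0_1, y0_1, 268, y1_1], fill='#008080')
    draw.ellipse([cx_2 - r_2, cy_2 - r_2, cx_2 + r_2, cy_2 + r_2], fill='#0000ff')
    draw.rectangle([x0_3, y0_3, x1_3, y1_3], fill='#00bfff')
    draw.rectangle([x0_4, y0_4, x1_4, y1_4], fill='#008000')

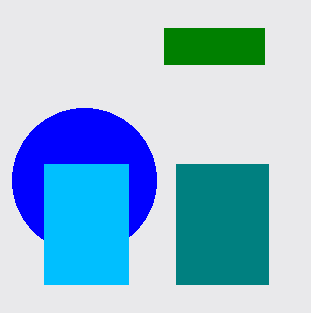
x0_1 = 176
y0_1 = 164
y1_1 = 284
cx_2 = 84
cy_2 = 180
r_2 = 72
x0_3 = 44
y0_3 = 164
x1_3 = 128
y1_3 = 284
x0_4 = 164
y0_4 = 28
x1_4 = 264
y1_4 = 64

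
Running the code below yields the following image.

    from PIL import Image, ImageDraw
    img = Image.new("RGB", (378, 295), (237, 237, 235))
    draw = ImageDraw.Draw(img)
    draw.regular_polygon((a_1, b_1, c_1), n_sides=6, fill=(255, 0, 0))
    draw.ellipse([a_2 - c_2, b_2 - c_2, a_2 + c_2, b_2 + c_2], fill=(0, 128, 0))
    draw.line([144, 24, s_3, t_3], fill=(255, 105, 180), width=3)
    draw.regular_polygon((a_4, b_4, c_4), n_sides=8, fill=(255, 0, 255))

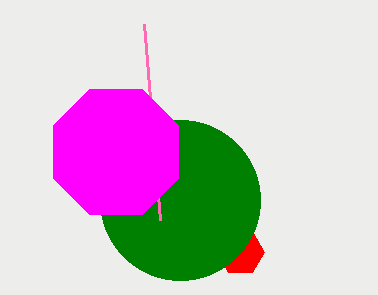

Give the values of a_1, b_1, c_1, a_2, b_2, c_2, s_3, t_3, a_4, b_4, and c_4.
a_1 = 240, b_1 = 252, c_1 = 24, a_2 = 180, b_2 = 200, c_2 = 80, s_3 = 160, t_3 = 220, a_4 = 116, b_4 = 152, c_4 = 68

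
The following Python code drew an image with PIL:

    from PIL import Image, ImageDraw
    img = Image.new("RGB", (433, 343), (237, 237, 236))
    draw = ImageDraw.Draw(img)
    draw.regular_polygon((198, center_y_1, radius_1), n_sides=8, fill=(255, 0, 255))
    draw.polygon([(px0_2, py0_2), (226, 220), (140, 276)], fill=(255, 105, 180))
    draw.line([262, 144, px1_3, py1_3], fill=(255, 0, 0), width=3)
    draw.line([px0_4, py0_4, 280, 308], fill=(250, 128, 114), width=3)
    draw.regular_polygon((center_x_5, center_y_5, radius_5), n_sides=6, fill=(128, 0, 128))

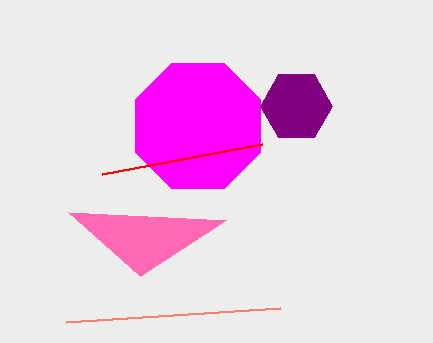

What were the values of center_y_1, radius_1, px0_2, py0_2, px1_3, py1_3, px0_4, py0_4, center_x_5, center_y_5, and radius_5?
center_y_1 = 126
radius_1 = 68
px0_2 = 68
py0_2 = 212
px1_3 = 102
py1_3 = 174
px0_4 = 66
py0_4 = 322
center_x_5 = 296
center_y_5 = 106
radius_5 = 36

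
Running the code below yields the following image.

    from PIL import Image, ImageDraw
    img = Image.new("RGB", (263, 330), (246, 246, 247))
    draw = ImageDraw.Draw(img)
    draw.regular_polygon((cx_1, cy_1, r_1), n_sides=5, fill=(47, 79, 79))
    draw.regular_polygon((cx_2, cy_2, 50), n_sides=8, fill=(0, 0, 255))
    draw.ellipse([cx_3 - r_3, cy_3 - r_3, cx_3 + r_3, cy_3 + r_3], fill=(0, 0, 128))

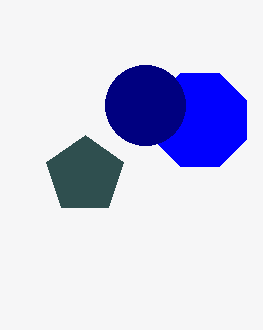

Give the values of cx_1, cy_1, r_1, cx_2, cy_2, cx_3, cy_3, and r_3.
cx_1 = 85, cy_1 = 175, r_1 = 40, cx_2 = 200, cy_2 = 120, cx_3 = 145, cy_3 = 105, r_3 = 40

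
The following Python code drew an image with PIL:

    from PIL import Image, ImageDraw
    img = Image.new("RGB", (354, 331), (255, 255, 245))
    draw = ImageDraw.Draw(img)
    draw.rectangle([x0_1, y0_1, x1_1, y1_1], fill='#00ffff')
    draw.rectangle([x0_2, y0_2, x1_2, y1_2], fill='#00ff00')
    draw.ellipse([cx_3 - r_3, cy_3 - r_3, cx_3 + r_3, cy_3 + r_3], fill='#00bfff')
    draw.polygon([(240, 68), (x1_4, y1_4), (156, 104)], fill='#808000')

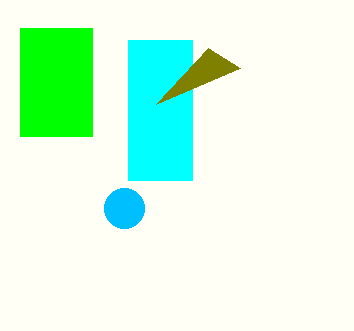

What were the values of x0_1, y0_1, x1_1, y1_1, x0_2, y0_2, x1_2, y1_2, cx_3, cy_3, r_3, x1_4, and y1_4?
x0_1 = 128; y0_1 = 40; x1_1 = 192; y1_1 = 180; x0_2 = 20; y0_2 = 28; x1_2 = 92; y1_2 = 136; cx_3 = 124; cy_3 = 208; r_3 = 20; x1_4 = 208; y1_4 = 48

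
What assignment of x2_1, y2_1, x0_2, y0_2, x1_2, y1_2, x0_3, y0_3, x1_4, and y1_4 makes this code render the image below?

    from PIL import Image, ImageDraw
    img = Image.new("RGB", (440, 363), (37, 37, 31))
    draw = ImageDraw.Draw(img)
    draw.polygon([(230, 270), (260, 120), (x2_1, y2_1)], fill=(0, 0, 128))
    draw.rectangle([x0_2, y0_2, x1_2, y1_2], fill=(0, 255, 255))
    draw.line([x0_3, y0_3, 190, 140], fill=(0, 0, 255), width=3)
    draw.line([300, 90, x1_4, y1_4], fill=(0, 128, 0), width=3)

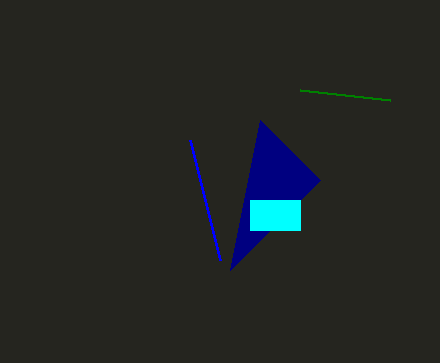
x2_1 = 320, y2_1 = 180, x0_2 = 250, y0_2 = 200, x1_2 = 300, y1_2 = 230, x0_3 = 220, y0_3 = 260, x1_4 = 390, y1_4 = 100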